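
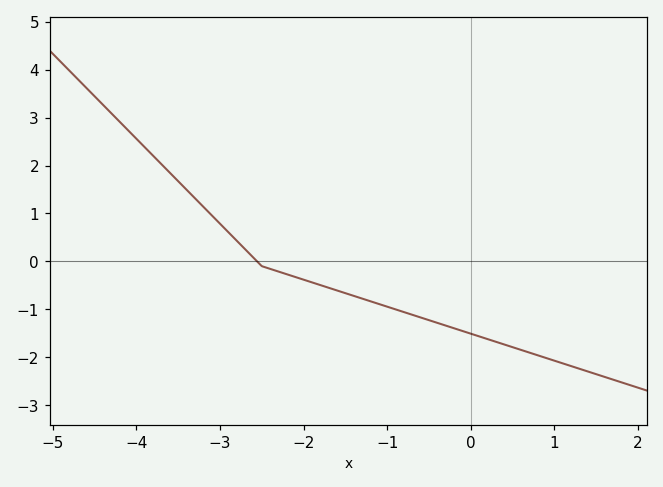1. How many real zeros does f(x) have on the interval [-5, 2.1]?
1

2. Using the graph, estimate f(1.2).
-2.18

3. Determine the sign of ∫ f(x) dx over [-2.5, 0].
negative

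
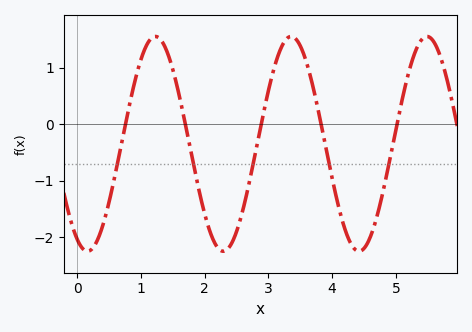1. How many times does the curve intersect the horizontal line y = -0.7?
5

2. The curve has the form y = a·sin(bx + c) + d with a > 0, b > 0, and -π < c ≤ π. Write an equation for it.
y = 1.9sin(3x - 2.1) - 0.35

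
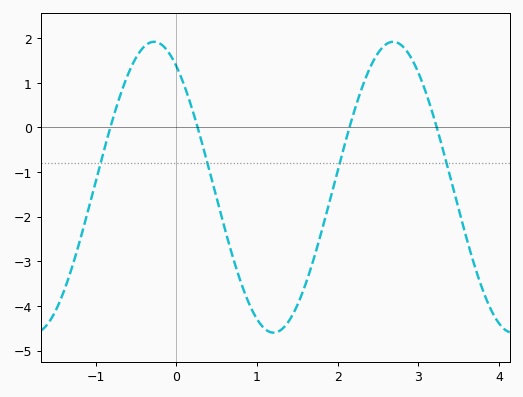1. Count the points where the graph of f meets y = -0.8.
4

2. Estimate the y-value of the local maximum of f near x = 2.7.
1.9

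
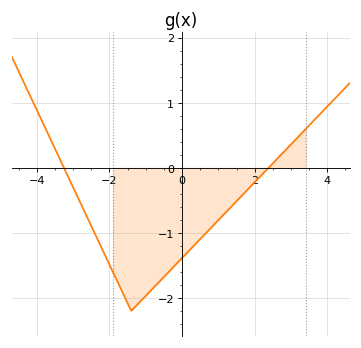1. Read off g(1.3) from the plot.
-0.6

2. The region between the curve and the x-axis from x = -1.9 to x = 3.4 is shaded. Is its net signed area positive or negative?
negative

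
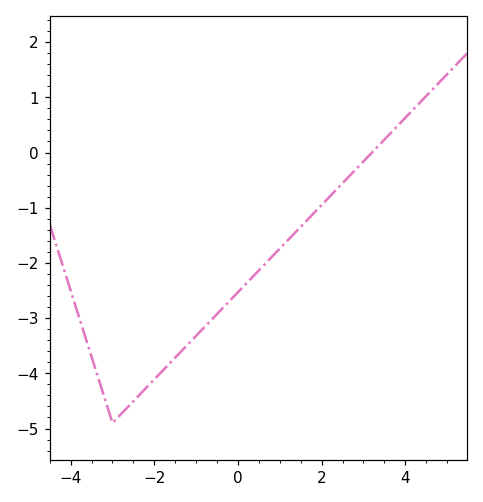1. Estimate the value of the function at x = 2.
-1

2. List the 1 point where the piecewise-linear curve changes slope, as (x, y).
(-3, -4.9)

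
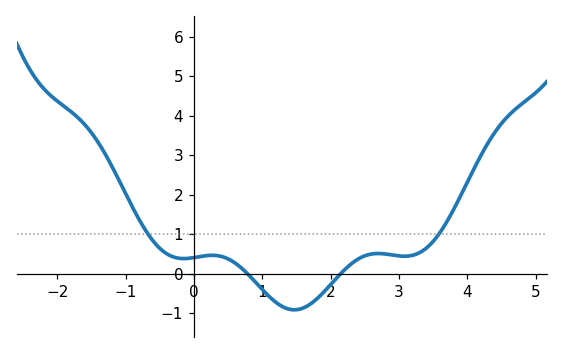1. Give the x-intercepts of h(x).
0.8, 2.2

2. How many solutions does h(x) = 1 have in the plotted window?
2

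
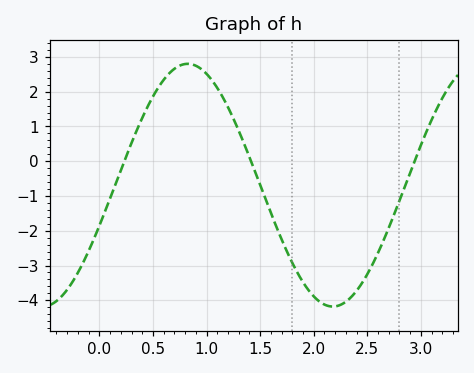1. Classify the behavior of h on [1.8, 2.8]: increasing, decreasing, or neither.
neither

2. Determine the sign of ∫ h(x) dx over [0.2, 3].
negative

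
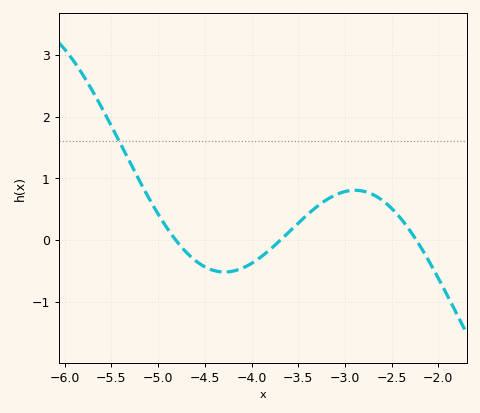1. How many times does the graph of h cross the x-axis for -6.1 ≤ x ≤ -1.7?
3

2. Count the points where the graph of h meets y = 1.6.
1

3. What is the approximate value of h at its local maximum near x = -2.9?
0.8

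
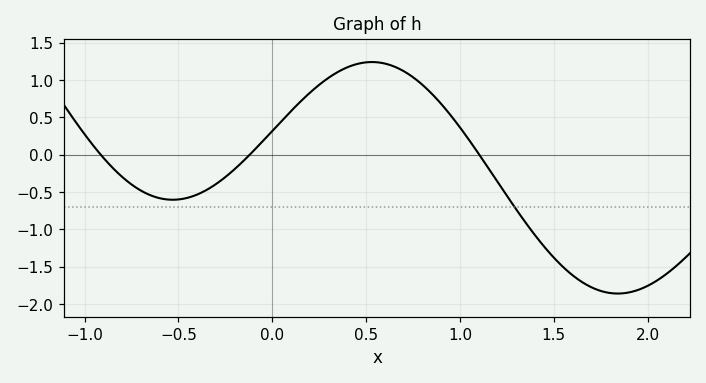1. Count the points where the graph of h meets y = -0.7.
1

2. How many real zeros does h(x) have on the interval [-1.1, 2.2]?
3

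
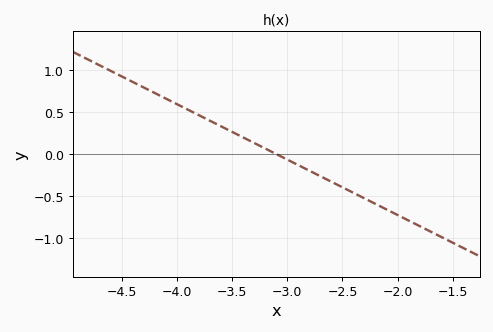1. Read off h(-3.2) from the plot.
0.05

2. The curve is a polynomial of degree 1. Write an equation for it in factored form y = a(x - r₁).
y = -0.66(x + 3.1)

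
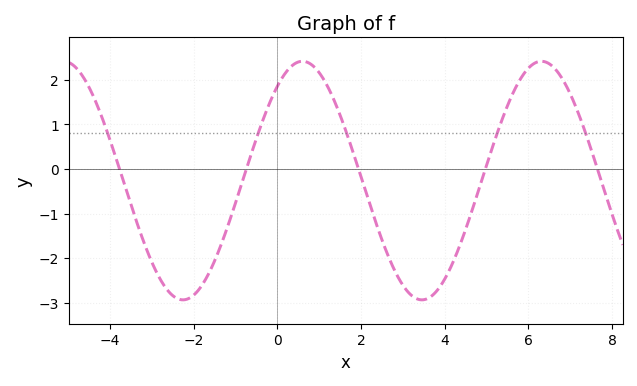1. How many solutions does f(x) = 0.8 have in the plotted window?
5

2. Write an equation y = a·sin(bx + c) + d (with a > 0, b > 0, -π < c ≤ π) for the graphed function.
y = 2.68sin(1.1x + 0.91) - 0.26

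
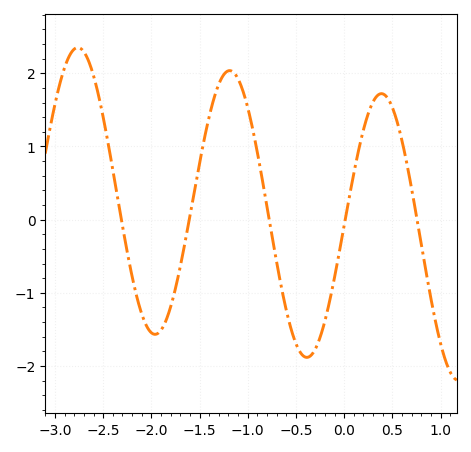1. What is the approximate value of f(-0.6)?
-1.2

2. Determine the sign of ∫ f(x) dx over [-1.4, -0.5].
positive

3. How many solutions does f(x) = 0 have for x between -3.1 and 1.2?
5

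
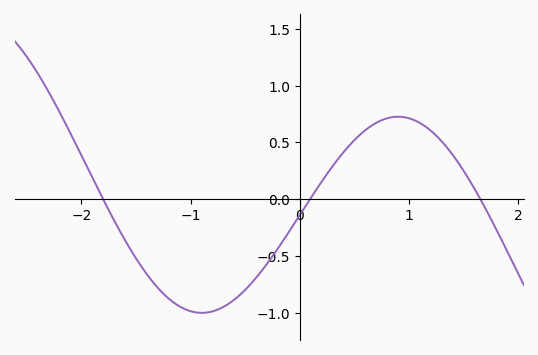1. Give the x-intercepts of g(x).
-1.8, 0.092, 1.65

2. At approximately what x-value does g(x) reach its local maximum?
0.899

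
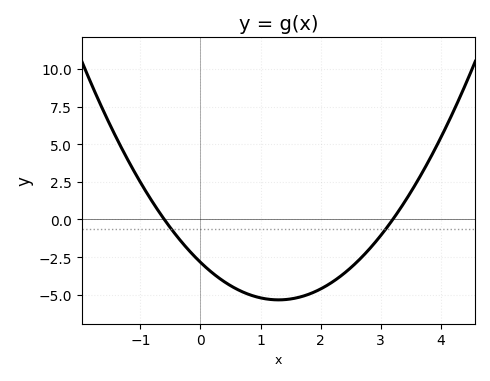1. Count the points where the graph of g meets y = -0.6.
2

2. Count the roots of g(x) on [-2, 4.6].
2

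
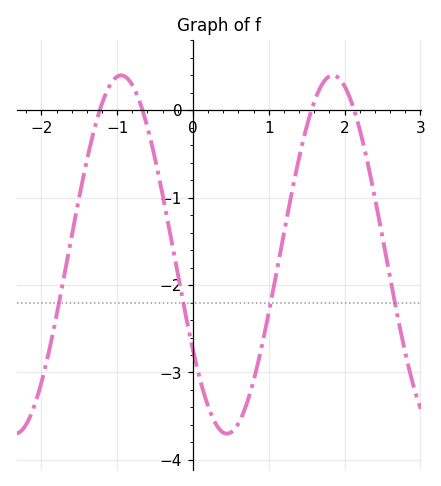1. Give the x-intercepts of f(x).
-1.23, -0.665, 1.56, 2.13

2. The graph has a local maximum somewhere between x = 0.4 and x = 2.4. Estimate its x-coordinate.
1.84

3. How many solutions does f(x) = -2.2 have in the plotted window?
4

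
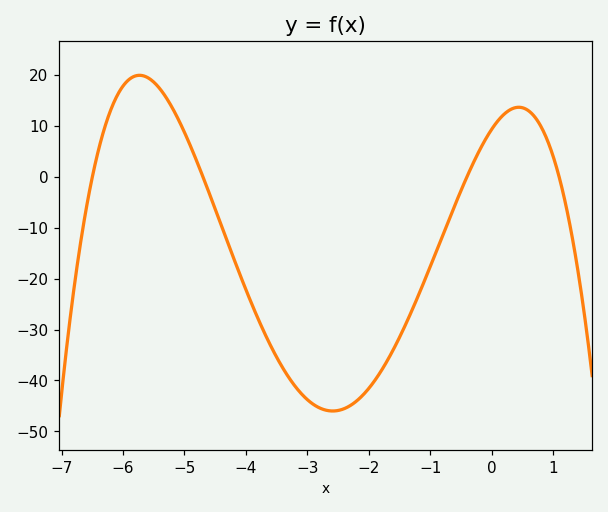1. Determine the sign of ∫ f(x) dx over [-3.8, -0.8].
negative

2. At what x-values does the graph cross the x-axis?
-6.4, -4.6, -0.4, 1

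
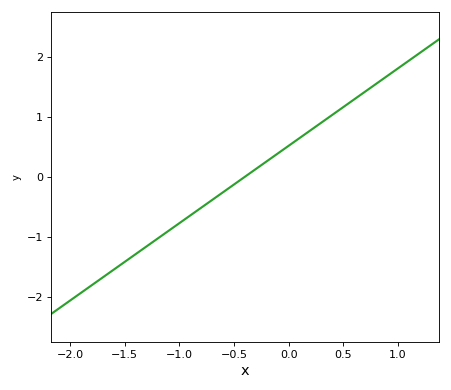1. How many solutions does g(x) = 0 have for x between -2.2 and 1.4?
1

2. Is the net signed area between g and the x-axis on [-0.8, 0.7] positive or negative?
positive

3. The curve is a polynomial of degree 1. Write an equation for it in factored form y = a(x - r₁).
y = 1.29(x + 0.4)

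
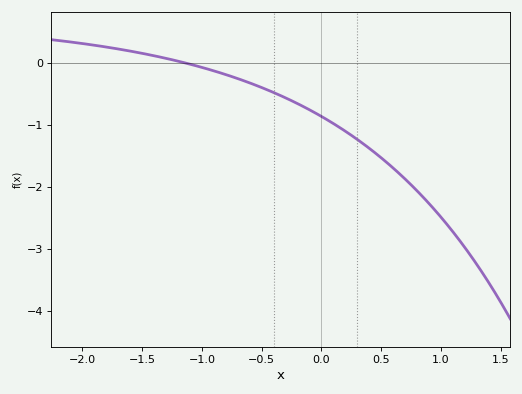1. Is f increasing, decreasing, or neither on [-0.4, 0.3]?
decreasing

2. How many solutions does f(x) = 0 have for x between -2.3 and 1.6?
1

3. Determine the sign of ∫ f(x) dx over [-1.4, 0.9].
negative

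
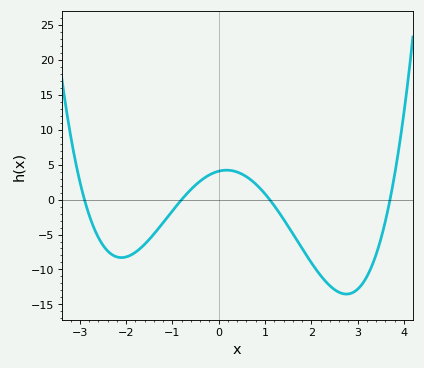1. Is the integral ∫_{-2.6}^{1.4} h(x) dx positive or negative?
negative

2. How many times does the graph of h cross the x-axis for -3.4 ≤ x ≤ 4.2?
4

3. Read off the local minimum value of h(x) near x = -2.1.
-8.5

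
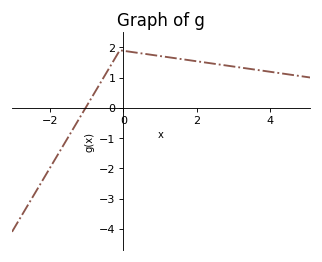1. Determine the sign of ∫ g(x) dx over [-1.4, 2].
positive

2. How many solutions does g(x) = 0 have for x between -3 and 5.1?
1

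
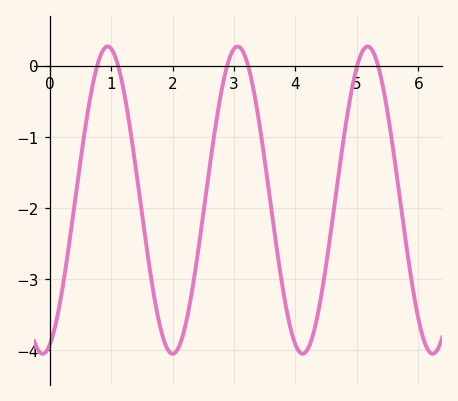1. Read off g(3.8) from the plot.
-3.17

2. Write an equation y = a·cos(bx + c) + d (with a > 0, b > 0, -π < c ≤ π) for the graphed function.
y = 2.16cos(2.97x - 2.8) - 1.89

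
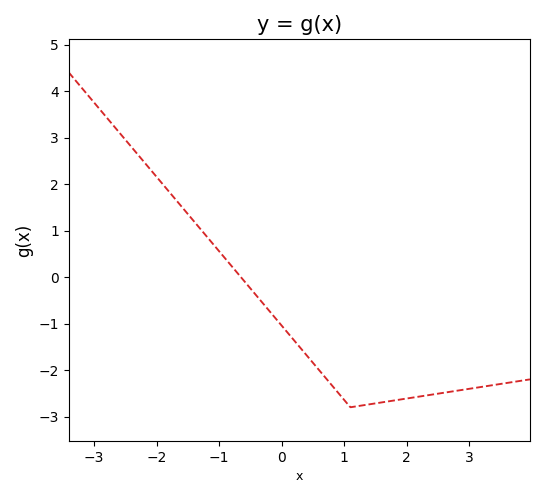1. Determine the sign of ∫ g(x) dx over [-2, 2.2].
negative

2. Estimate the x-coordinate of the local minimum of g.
1.1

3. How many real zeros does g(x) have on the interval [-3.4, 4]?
1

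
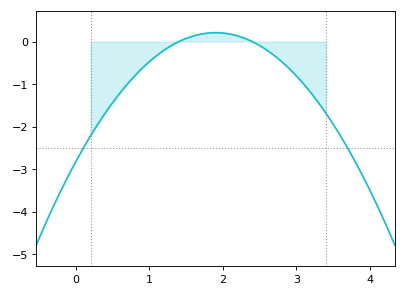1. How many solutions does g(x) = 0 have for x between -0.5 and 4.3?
2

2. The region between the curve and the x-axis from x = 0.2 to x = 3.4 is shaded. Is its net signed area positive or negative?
negative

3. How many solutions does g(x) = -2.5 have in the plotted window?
2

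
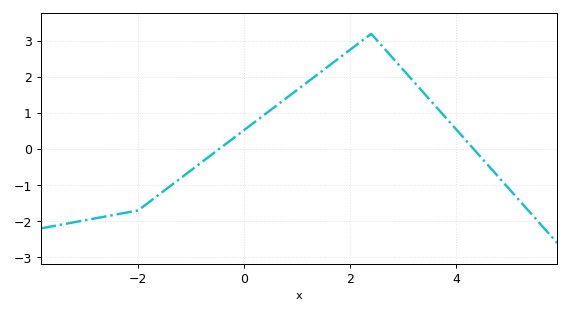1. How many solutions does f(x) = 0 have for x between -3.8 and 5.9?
2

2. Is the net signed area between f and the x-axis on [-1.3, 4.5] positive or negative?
positive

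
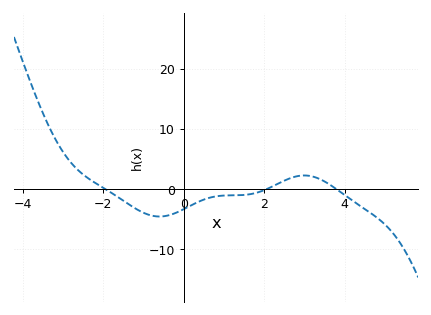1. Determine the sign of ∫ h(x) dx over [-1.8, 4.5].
negative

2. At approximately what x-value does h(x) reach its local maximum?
3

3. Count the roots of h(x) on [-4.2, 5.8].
3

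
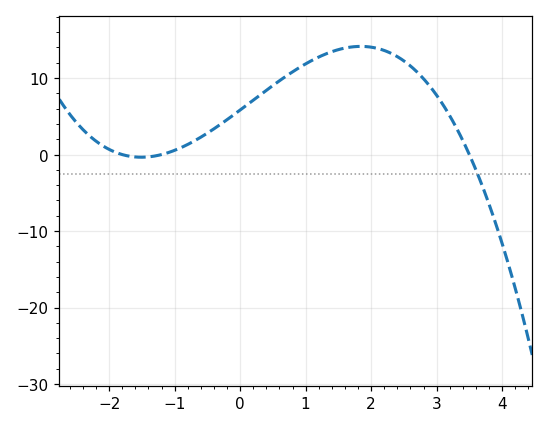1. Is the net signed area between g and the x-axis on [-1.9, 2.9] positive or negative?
positive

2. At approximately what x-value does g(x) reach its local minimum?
-1.5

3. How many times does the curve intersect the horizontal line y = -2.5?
1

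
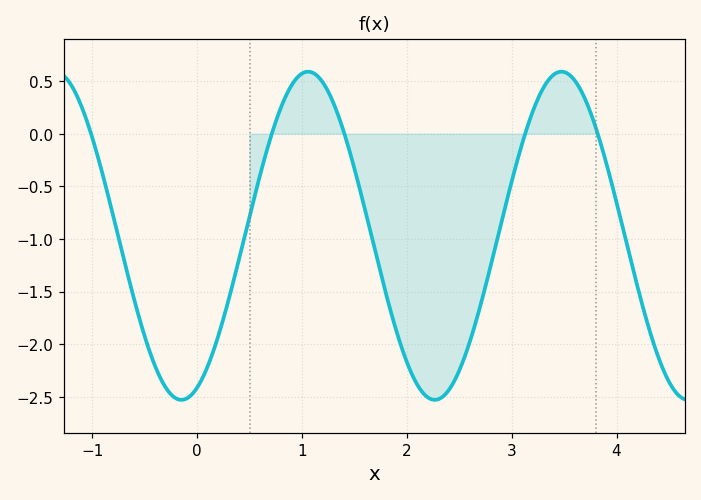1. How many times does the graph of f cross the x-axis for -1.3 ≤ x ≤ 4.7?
5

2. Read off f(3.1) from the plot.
-0.092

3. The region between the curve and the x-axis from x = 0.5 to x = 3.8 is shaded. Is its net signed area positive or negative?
negative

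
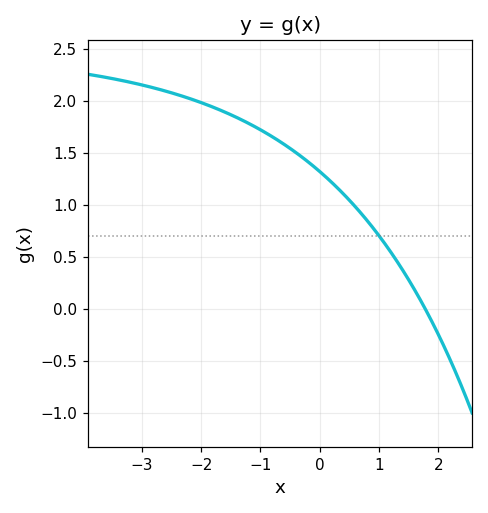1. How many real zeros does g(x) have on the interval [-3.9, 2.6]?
1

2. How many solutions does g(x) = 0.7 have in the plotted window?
1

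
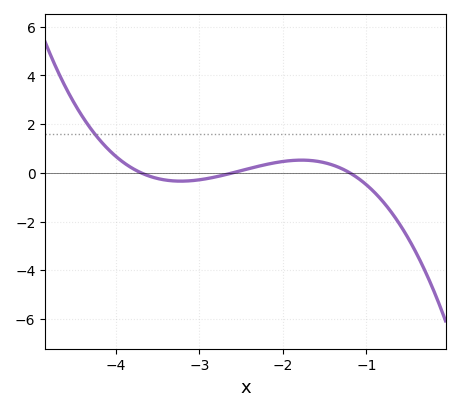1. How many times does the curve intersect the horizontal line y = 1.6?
1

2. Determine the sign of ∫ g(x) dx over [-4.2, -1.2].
positive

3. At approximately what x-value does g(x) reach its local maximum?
-1.8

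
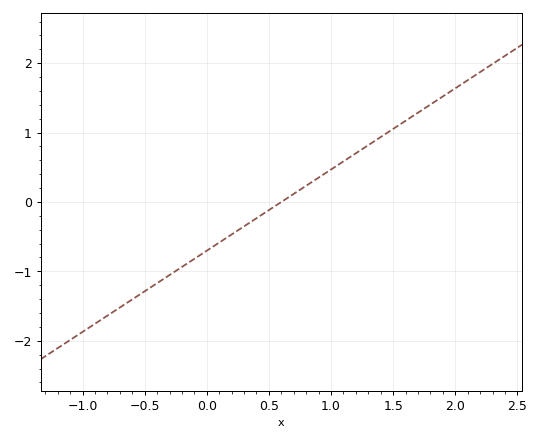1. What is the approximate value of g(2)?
1.64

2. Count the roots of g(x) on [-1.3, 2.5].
1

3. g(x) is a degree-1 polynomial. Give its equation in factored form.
y = 1.17(x - 0.6)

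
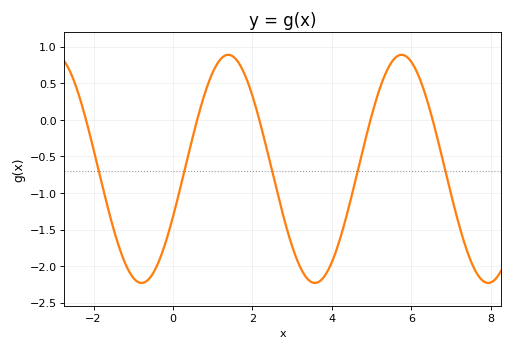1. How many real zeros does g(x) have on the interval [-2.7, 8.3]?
5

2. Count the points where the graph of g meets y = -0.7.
5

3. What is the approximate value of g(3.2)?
-2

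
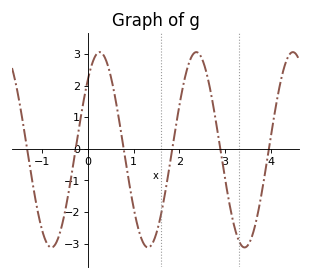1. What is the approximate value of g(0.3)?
3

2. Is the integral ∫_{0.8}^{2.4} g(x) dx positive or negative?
negative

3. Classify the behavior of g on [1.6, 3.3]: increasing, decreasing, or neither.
neither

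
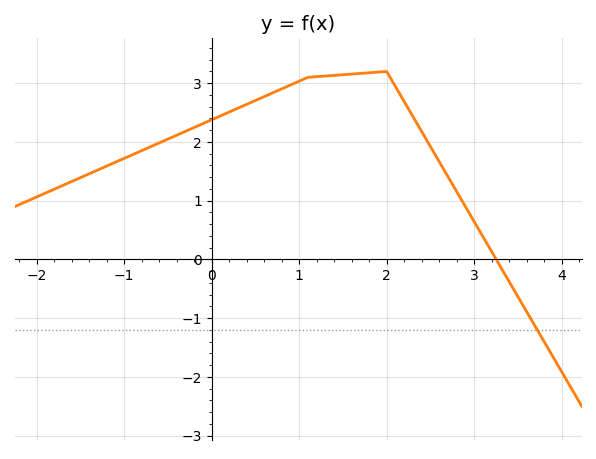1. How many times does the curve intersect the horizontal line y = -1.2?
1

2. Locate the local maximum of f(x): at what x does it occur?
2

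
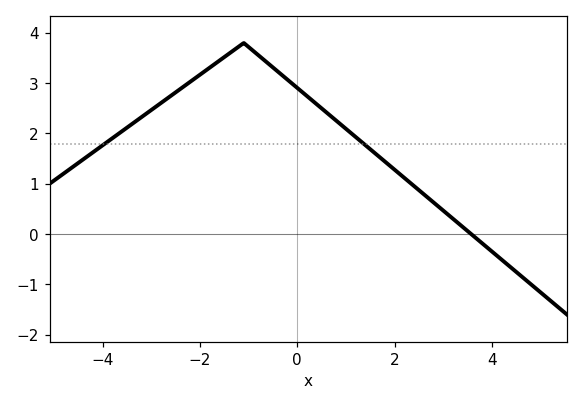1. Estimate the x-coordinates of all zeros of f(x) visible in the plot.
3.6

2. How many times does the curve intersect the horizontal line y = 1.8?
2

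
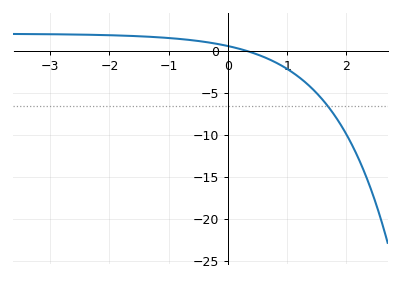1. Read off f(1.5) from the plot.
-5.07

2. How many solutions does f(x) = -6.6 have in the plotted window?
1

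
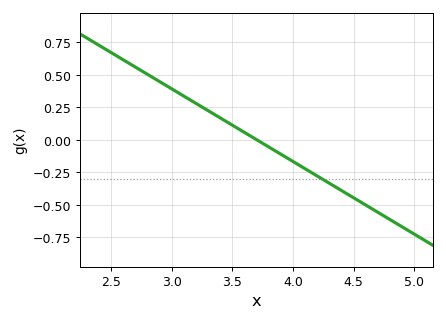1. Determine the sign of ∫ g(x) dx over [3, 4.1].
positive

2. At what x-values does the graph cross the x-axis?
3.7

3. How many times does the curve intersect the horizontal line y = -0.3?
1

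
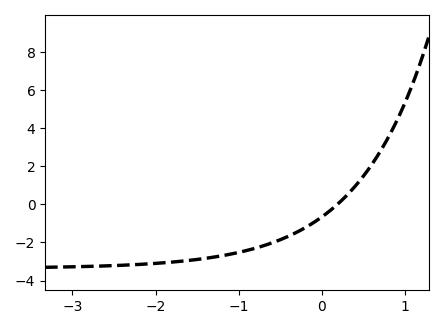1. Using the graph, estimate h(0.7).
2.8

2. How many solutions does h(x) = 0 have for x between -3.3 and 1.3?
1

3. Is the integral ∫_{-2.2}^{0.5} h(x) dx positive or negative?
negative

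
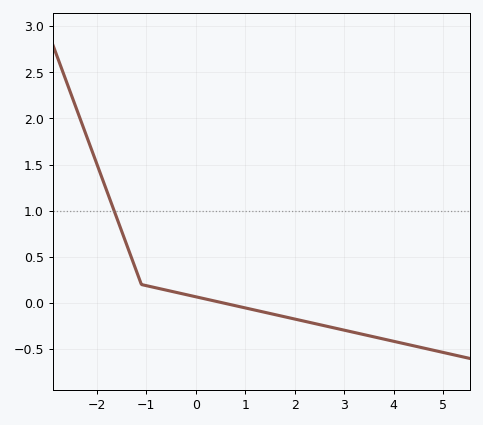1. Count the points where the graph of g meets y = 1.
1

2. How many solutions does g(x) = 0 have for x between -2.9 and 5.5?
1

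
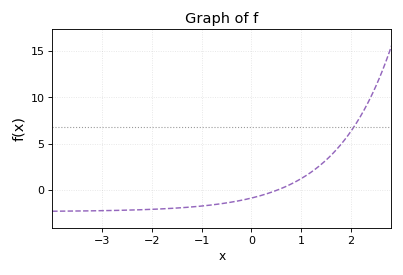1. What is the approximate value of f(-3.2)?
-2.24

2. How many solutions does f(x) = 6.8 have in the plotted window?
1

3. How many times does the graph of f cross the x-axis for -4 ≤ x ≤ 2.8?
1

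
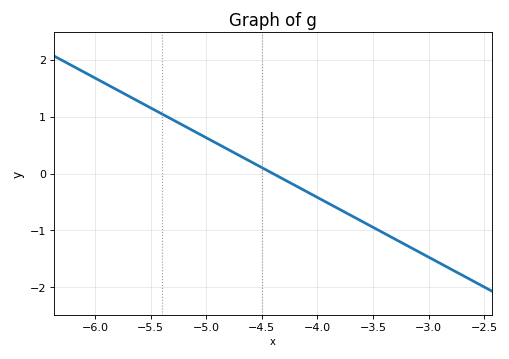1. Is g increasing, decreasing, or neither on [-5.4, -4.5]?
decreasing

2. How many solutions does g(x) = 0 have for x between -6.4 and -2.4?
1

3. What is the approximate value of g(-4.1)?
-0.315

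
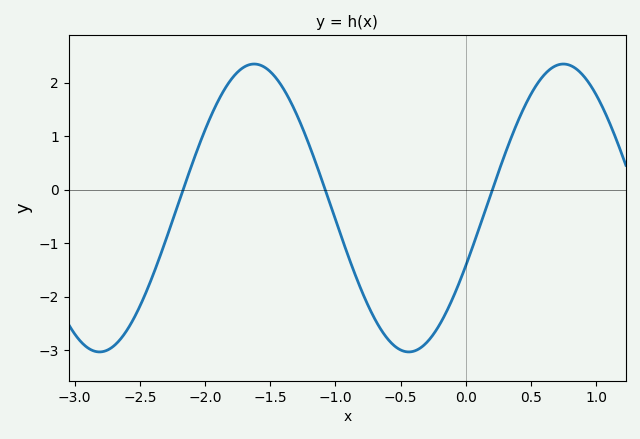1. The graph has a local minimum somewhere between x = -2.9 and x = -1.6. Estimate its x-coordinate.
-2.8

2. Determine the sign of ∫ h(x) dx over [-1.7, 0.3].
negative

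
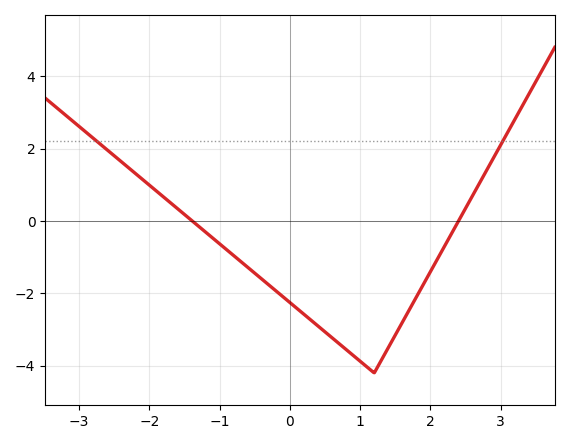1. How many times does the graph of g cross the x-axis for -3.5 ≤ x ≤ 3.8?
2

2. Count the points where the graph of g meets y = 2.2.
2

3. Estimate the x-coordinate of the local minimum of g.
1.2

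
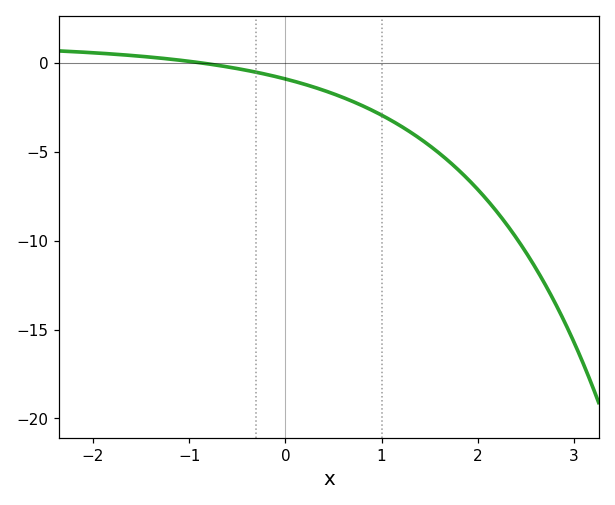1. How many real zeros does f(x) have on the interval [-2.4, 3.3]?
1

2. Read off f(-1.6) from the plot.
0.5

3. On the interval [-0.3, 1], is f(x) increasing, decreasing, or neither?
decreasing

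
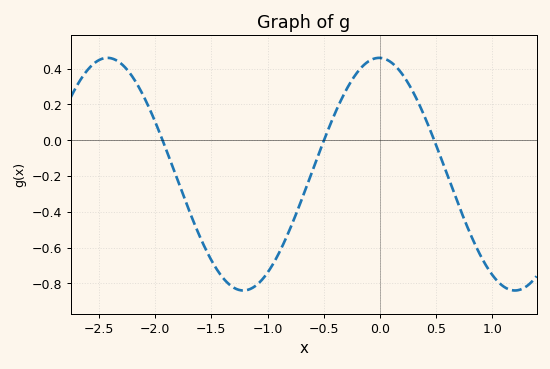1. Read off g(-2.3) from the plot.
0.427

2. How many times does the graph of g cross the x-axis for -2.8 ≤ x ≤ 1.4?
3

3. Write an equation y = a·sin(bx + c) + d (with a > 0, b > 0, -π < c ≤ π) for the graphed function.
y = 0.65sin(2.6x + 1.59) - 0.19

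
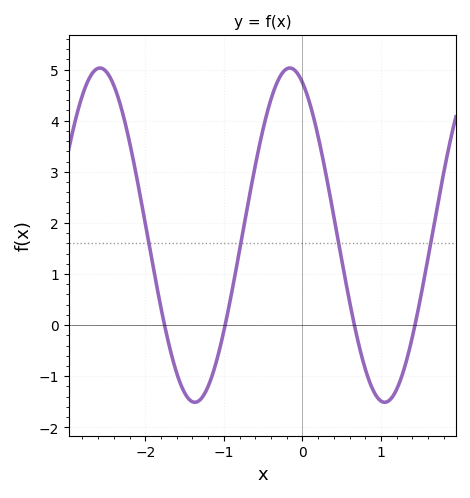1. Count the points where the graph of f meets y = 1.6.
4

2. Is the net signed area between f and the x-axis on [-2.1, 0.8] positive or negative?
positive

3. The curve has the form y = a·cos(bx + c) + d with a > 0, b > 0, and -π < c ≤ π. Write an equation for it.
y = 3.27cos(2.6x + 0.42) + 1.76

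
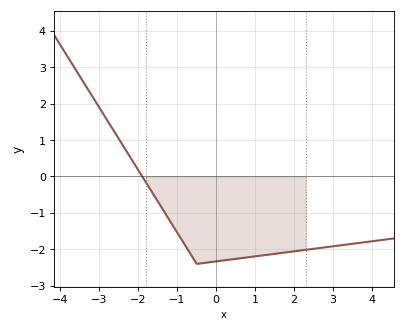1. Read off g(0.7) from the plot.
-2.23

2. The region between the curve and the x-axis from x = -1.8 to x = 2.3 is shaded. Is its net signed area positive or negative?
negative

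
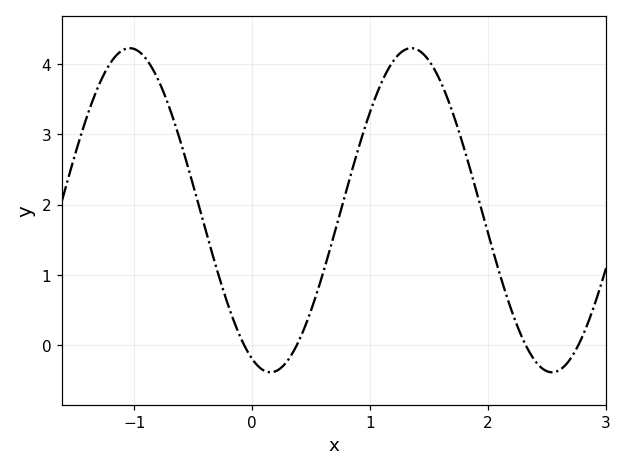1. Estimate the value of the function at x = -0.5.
2.3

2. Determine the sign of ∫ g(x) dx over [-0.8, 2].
positive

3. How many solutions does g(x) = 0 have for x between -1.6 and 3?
4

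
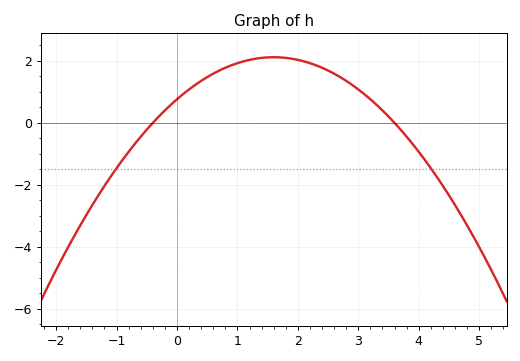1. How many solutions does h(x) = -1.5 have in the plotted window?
2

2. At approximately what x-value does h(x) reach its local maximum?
1.6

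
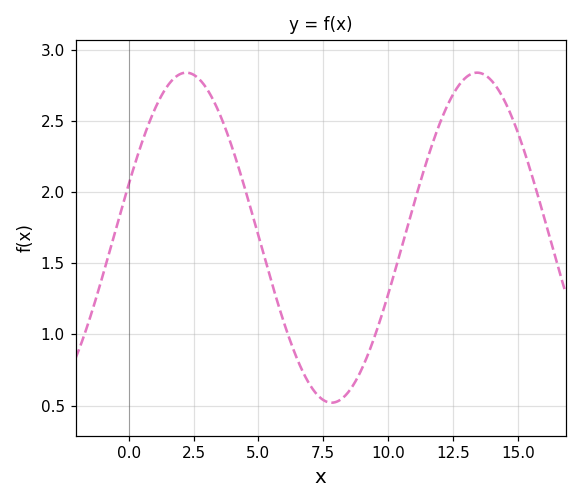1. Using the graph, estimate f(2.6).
2.81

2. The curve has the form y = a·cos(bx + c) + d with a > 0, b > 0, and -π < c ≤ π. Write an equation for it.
y = 1.16cos(0.56x - 1.24) + 1.68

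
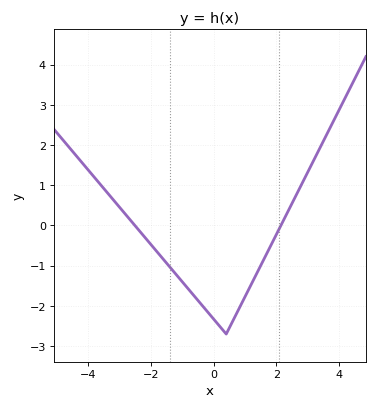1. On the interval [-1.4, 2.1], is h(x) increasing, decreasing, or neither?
neither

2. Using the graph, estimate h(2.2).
0.1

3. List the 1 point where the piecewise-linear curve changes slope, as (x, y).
(0.4, -2.7)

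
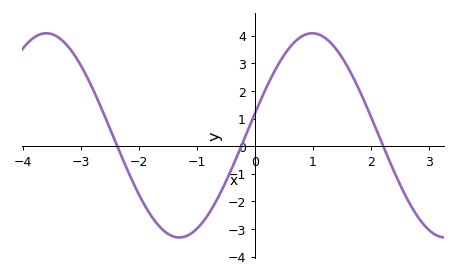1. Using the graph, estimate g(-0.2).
0.153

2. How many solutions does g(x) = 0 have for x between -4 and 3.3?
3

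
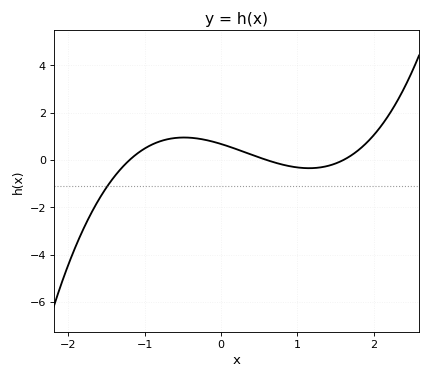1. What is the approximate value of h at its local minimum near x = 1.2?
-0.343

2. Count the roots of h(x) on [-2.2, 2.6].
3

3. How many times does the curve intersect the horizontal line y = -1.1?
1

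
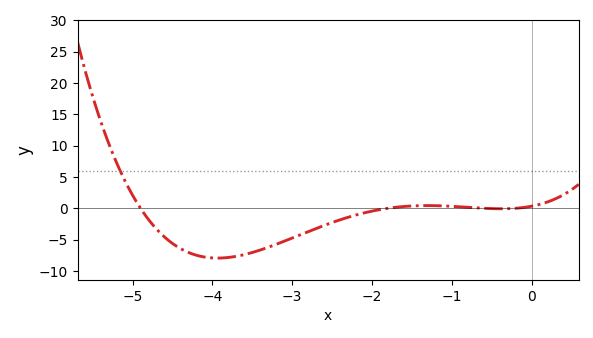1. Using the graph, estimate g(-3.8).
-7.86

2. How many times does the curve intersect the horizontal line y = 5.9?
1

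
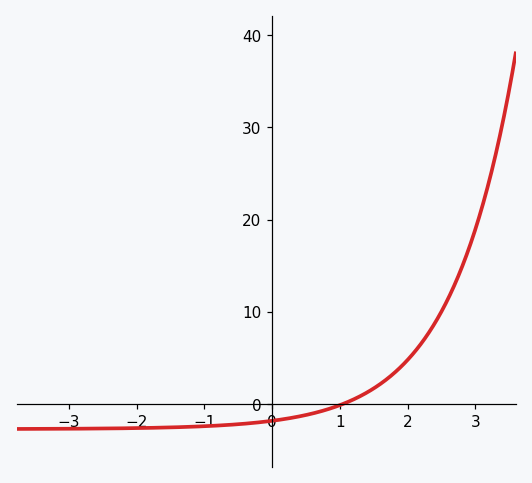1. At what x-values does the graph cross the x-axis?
1.04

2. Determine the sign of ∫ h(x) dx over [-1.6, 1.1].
negative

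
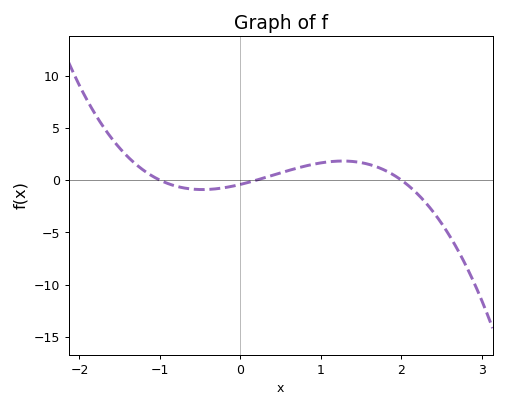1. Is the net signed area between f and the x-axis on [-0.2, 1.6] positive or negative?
positive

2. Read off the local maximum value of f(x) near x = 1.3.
1.83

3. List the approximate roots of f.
-1, 0.2, 2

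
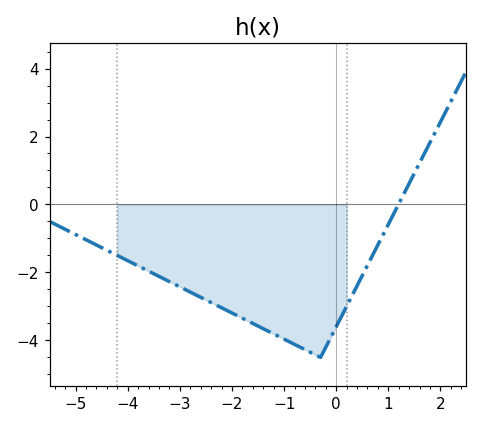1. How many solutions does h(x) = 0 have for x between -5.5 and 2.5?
1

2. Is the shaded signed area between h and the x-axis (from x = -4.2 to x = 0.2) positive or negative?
negative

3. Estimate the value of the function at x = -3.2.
-2.2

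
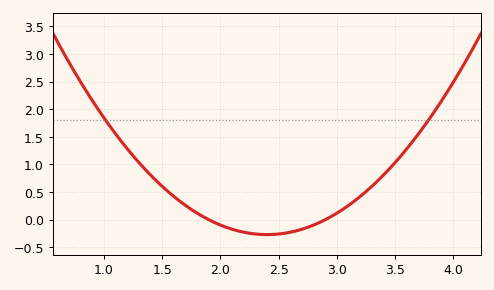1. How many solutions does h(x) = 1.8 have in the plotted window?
2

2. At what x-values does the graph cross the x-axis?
1.9, 2.9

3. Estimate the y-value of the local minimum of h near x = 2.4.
-0.25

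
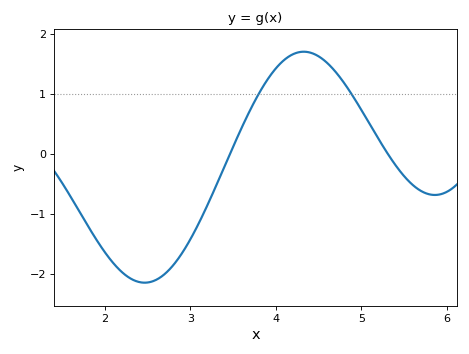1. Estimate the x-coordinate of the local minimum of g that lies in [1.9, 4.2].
2.47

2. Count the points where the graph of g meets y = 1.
2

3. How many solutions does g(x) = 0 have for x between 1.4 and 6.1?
2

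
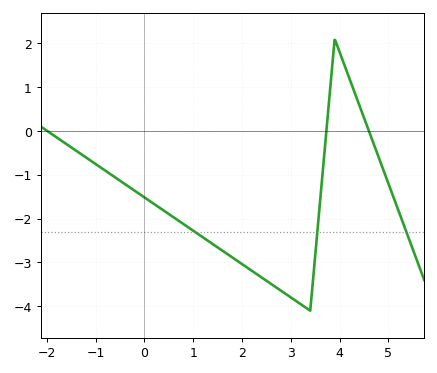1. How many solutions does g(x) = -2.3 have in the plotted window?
3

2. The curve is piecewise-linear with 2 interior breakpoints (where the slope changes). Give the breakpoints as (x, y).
(3.4, -4.1); (3.9, 2.1)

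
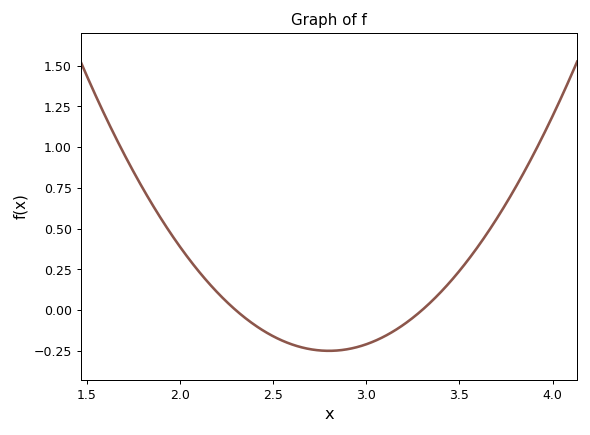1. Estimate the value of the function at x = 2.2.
0.1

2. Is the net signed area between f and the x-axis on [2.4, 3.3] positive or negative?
negative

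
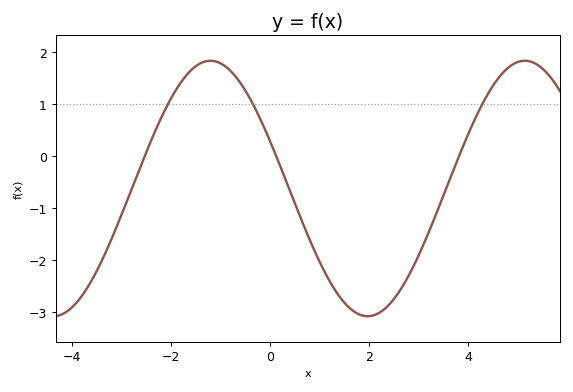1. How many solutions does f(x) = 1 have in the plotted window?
3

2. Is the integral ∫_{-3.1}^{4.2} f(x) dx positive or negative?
negative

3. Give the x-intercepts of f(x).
-2.53, 0.126, 3.81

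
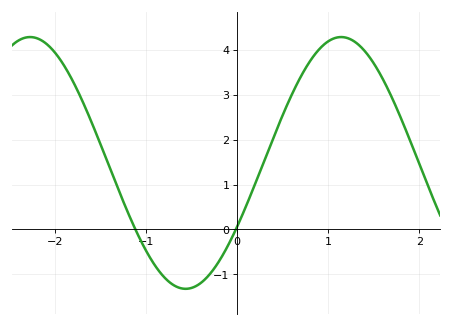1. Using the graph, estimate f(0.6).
3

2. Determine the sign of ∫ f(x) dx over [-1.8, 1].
positive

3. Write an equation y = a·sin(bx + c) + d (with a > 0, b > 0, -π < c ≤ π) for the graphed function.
y = 2.8sin(1.84x - 0.53) + 1.48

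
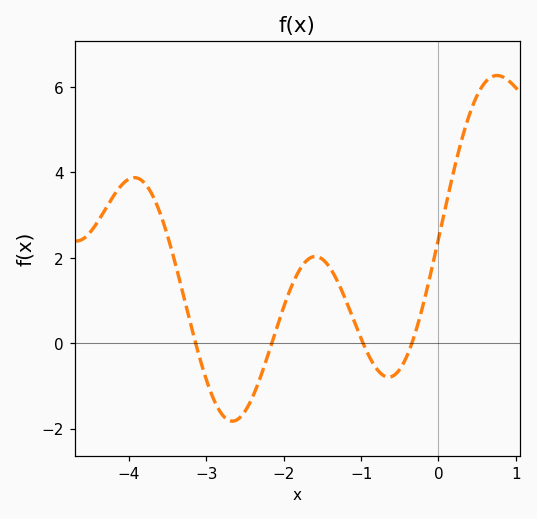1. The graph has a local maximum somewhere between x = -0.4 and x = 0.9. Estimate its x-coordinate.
0.757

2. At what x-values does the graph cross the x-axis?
-3.14, -2.16, -0.974, -0.344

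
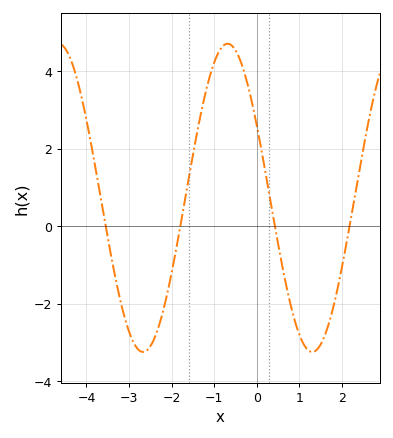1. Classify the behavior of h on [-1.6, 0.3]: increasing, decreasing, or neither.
neither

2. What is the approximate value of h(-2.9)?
-3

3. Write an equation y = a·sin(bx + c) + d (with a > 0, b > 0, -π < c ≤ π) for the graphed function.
y = 3.98sin(1.6x + 2.7) + 0.73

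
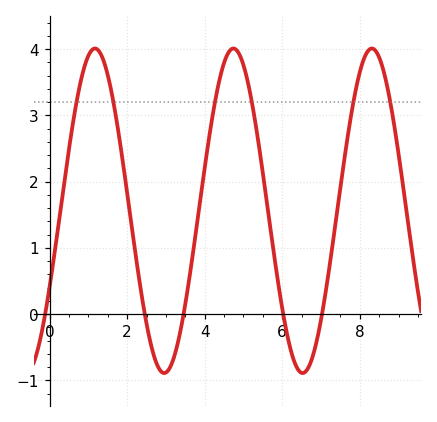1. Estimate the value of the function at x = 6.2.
-0.5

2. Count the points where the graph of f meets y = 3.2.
6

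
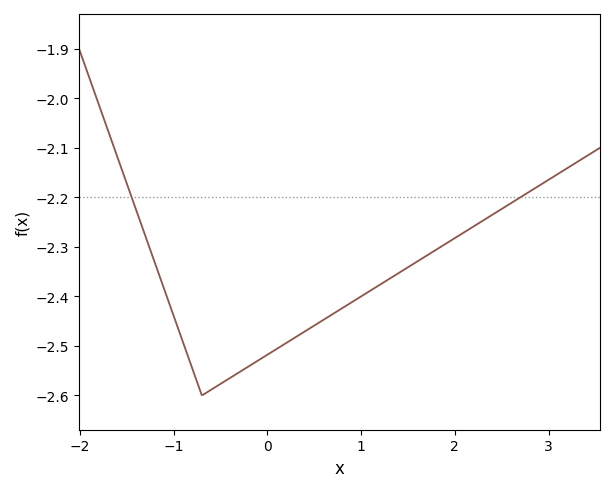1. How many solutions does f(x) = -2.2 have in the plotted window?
2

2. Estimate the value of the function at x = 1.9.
-2.29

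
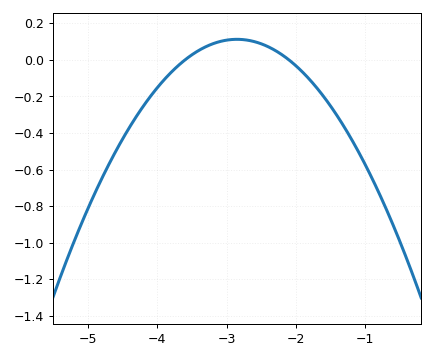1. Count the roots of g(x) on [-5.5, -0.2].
2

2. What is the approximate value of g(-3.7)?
-0.032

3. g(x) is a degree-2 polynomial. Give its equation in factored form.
y = -0.2(x + 3.6)(x + 2.1)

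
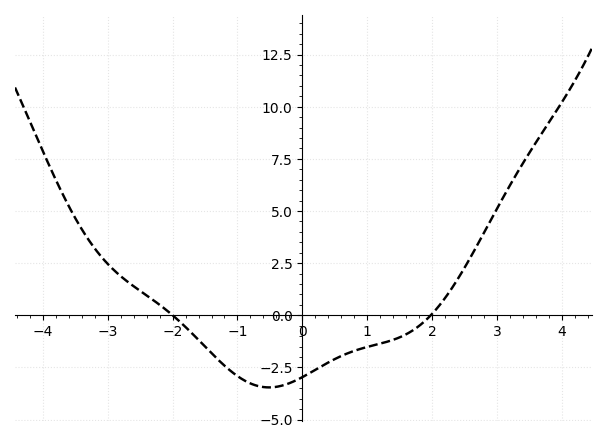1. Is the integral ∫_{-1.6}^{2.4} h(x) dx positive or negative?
negative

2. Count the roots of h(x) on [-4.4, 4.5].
2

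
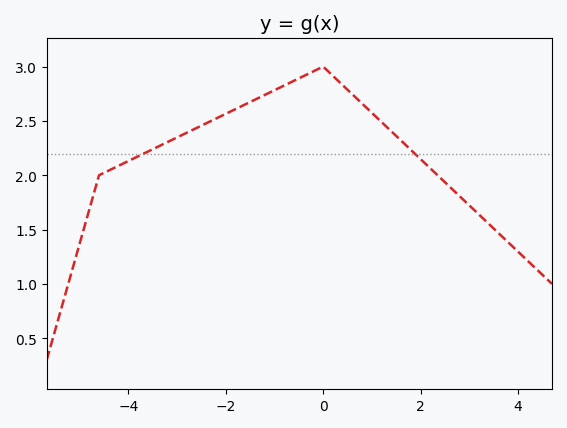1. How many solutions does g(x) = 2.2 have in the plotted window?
2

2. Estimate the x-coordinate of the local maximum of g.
-0.001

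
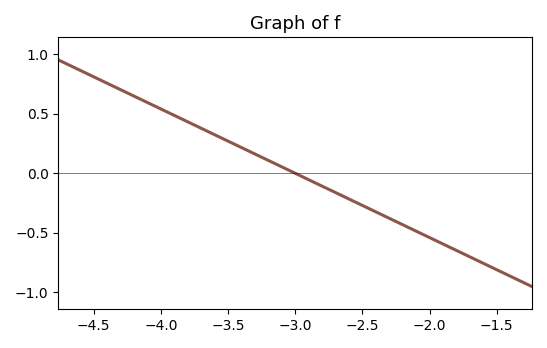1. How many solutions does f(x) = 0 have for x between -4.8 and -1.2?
1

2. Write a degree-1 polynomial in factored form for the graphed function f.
y = -0.54(x + 3)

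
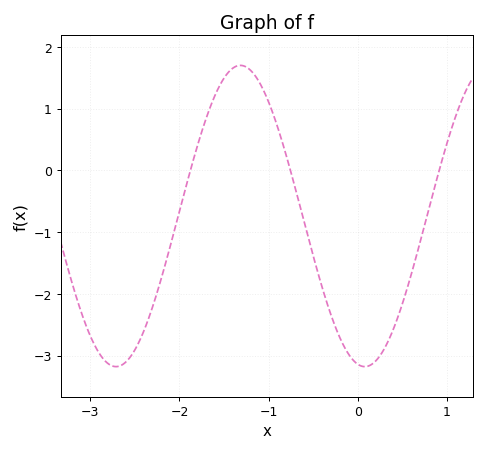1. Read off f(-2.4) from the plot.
-2.6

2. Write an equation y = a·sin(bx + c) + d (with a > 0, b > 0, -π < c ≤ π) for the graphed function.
y = 2.44sin(2.25x - 1.75) - 0.74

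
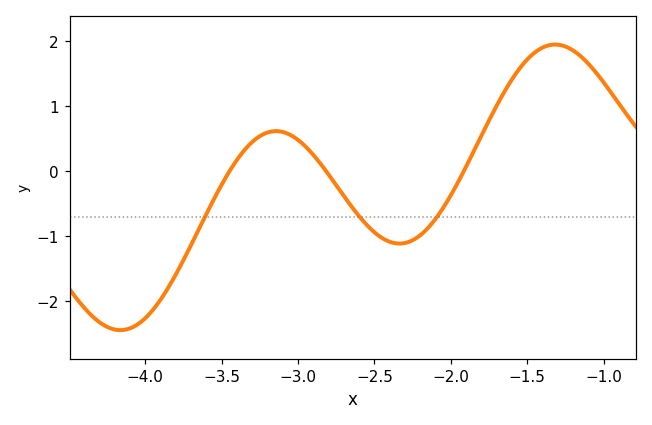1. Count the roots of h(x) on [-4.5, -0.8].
3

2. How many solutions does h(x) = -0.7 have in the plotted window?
3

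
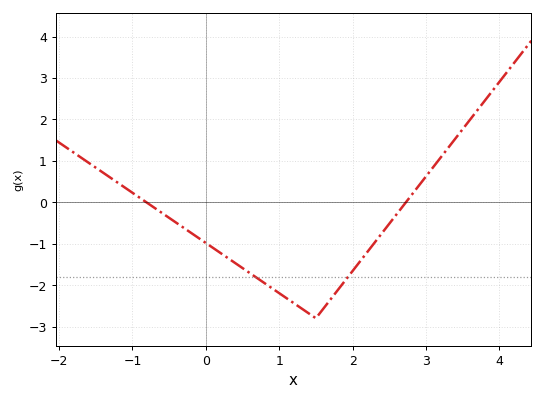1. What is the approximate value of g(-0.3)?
-0.618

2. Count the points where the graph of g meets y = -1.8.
2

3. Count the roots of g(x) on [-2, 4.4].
2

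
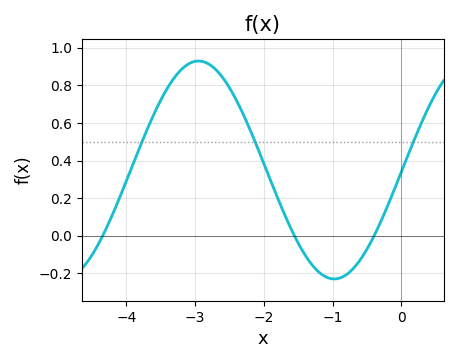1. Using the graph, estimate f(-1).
-0.22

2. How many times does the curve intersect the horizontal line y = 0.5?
3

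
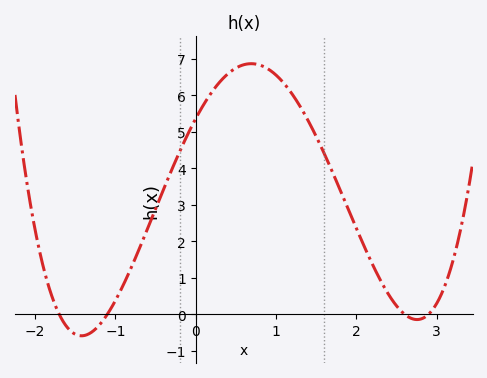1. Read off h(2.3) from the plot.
0.9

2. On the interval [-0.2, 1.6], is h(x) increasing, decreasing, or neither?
neither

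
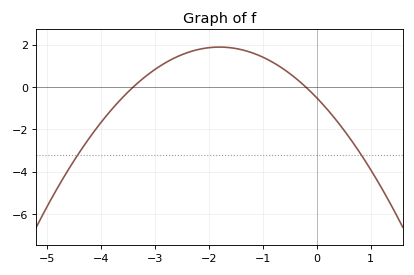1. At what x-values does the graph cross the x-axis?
-3.4, -0.2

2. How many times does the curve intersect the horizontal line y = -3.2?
2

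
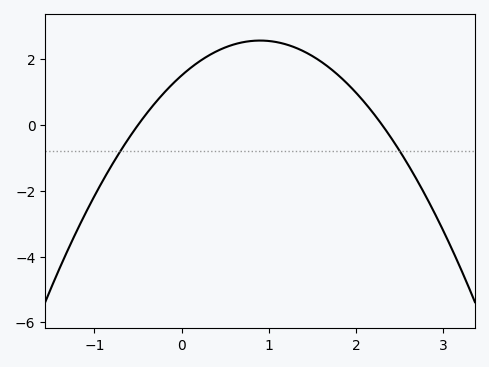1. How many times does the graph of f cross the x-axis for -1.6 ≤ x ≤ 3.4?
2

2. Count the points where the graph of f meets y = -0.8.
2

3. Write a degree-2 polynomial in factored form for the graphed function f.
y = -1.31(x + 0.5)(x - 2.3)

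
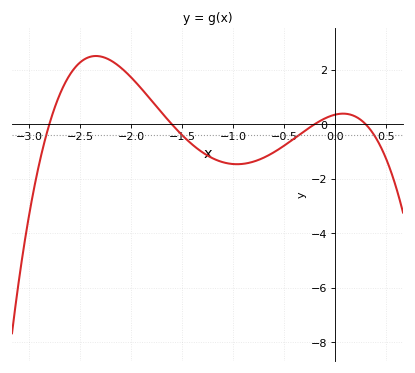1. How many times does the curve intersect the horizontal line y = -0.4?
4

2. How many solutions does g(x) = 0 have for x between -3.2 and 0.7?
4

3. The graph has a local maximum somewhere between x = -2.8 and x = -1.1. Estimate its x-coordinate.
-2.3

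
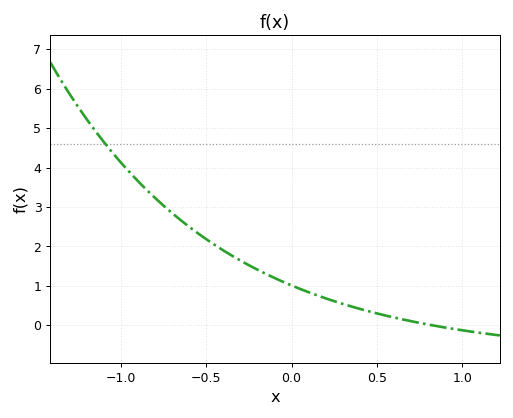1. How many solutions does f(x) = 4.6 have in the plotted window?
1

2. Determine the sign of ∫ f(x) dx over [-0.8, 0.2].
positive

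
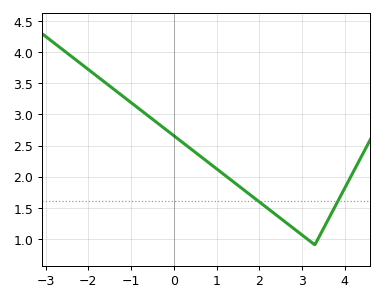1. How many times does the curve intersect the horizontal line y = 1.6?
2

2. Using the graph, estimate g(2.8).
1.15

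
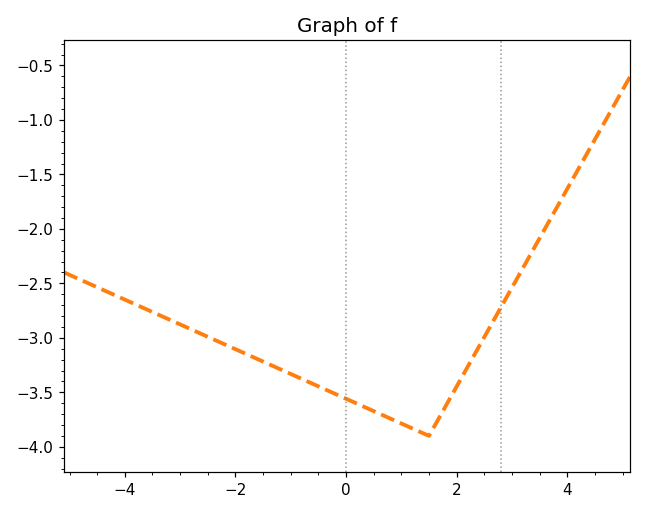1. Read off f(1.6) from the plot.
-3.8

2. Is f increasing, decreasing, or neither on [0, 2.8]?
neither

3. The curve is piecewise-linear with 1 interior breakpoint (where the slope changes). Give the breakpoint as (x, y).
(1.5, -3.9)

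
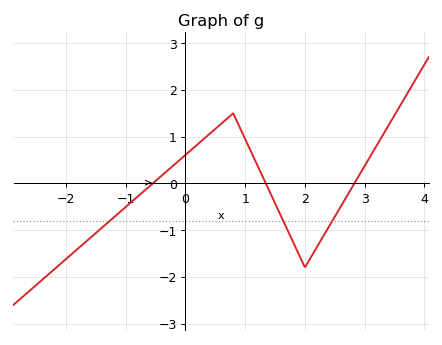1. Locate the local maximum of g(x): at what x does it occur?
0.798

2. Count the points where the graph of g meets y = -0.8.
3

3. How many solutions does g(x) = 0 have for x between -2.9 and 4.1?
3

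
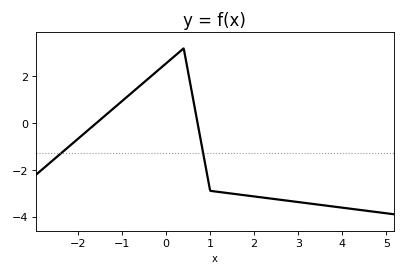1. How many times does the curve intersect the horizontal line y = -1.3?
2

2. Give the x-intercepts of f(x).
-1.58, 0.715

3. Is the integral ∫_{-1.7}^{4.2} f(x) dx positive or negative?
negative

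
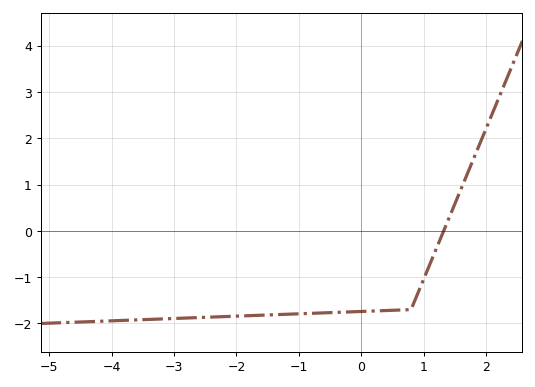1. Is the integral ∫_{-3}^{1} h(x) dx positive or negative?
negative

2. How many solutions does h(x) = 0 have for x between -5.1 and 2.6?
1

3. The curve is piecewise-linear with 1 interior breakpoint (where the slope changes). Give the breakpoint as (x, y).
(0.8, -1.7)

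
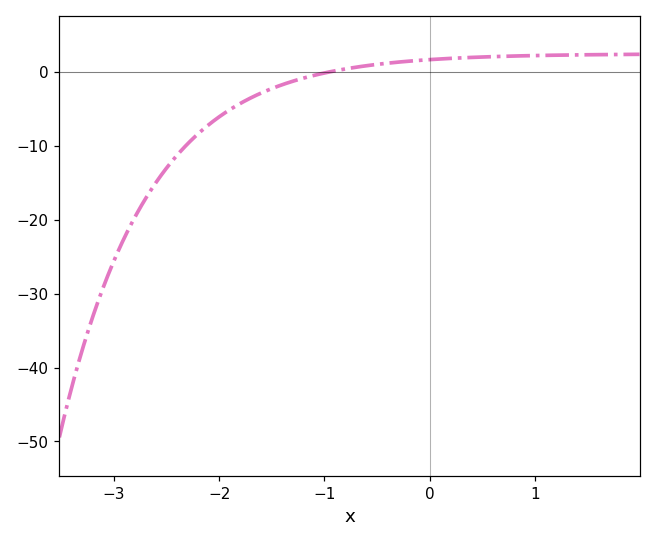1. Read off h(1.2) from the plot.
2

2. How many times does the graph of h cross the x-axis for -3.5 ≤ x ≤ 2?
1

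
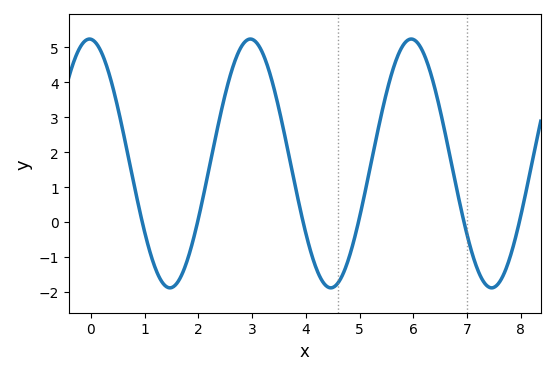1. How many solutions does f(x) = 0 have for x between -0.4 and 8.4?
6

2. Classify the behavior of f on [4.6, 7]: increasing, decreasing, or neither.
neither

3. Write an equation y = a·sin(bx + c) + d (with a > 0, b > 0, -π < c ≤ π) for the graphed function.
y = 3.56sin(2.1x + 1.62) + 1.68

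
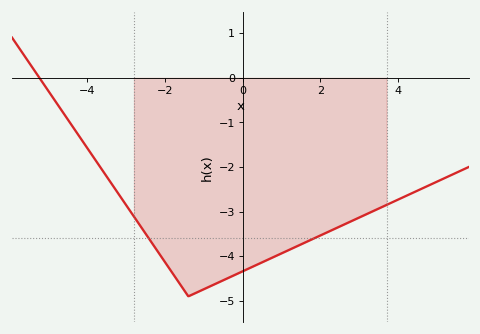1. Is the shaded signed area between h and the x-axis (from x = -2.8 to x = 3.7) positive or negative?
negative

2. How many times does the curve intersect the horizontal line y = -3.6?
2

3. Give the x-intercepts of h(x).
-5.23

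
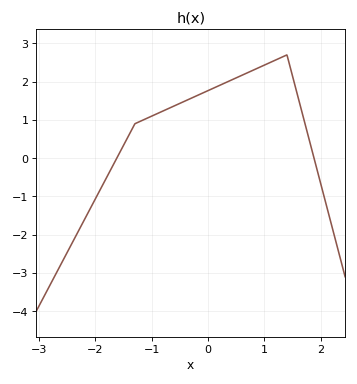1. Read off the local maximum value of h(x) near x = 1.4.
2.7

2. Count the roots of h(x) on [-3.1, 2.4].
2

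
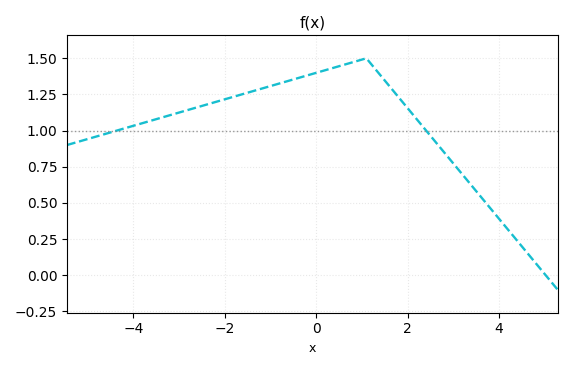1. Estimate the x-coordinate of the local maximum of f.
1.1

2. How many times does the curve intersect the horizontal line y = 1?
2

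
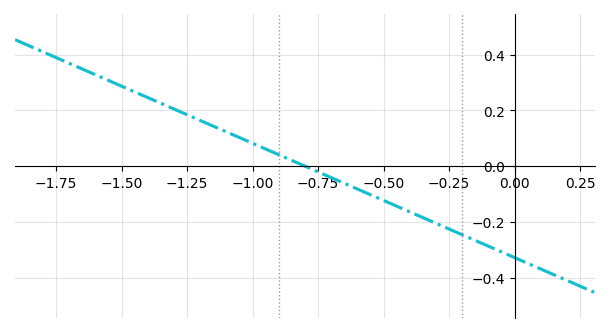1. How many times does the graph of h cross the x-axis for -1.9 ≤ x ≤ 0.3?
1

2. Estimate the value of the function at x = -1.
0.082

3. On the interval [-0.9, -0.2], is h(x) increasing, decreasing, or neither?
decreasing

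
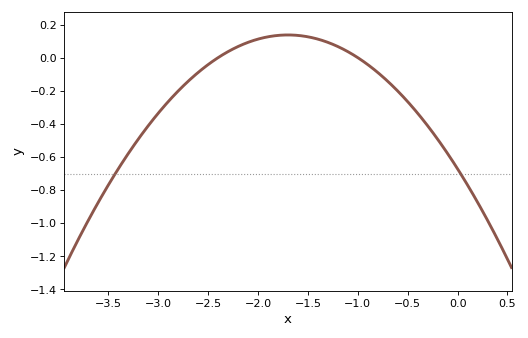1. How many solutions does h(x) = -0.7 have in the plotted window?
2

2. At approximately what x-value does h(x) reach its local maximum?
-1.7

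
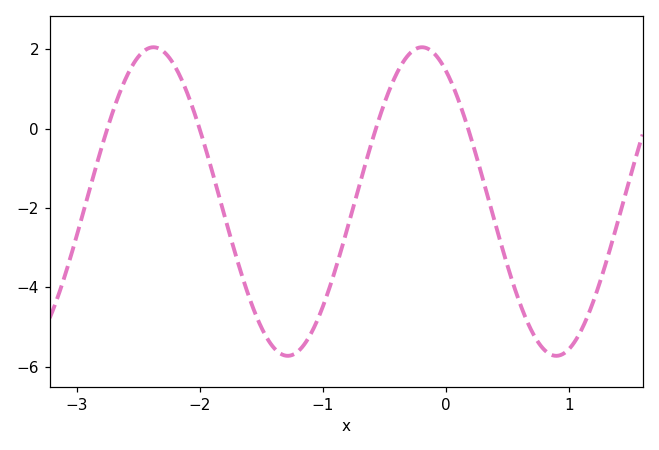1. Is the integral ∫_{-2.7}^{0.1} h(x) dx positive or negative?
negative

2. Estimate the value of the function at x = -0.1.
1.91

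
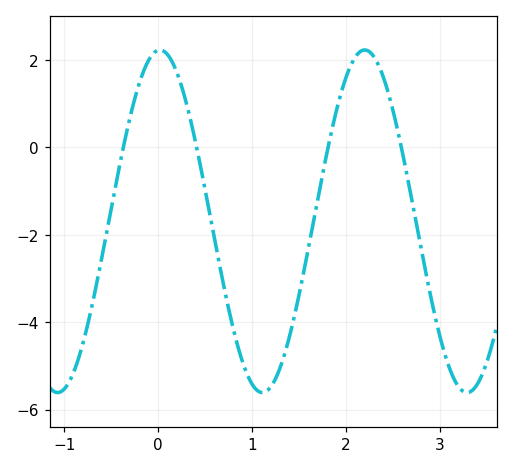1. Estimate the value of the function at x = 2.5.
0.879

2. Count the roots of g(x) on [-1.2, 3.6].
4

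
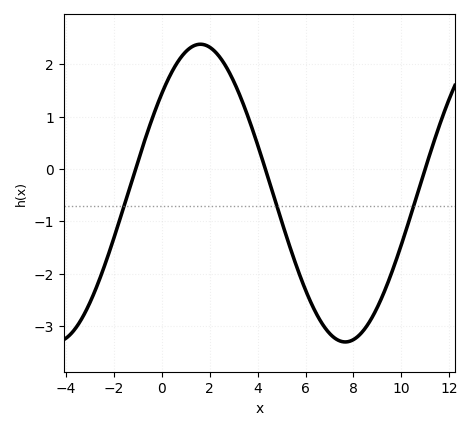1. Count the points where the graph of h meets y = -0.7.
3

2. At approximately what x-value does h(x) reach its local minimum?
7.66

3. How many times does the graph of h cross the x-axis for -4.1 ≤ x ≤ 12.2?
3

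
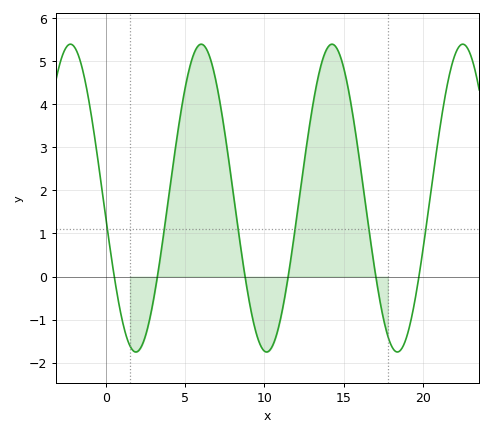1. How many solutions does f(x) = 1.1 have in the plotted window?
6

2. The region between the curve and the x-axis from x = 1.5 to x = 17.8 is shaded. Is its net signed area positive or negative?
positive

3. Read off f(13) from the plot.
3.9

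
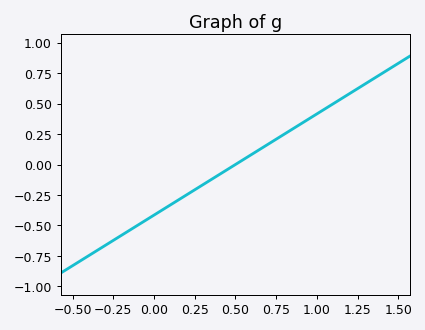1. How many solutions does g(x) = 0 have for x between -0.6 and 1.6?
1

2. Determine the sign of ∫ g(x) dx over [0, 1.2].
positive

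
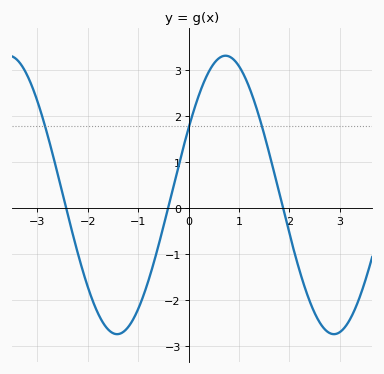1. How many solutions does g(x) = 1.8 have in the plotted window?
3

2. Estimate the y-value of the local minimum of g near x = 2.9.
-2.74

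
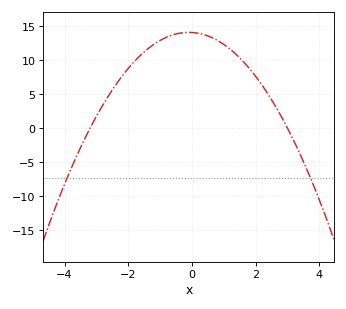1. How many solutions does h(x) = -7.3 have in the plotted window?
2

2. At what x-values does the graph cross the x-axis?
-3.2, 3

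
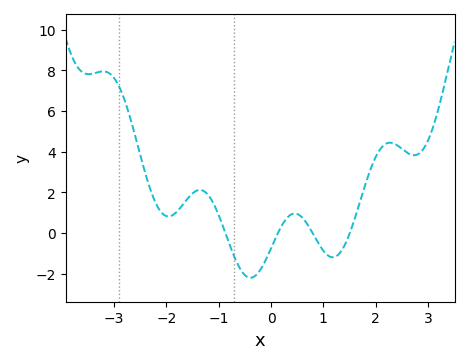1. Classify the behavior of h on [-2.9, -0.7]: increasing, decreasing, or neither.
neither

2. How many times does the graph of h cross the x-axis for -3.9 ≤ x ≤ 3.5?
4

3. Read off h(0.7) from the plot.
0.4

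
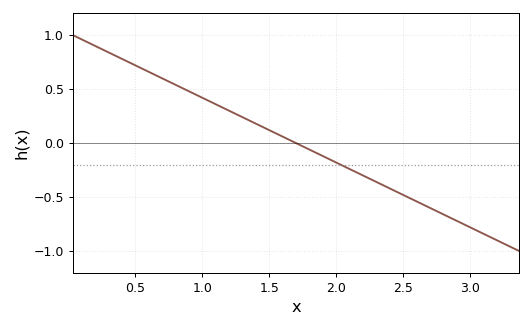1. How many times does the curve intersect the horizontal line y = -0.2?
1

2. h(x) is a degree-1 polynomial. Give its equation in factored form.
y = -0.6(x - 1.7)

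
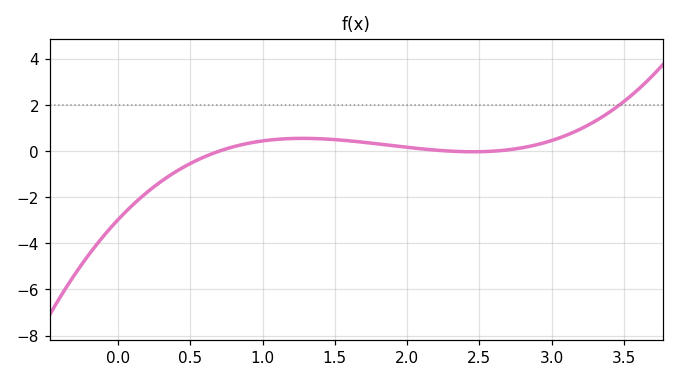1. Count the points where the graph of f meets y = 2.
1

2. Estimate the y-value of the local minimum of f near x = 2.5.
0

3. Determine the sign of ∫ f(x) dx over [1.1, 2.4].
positive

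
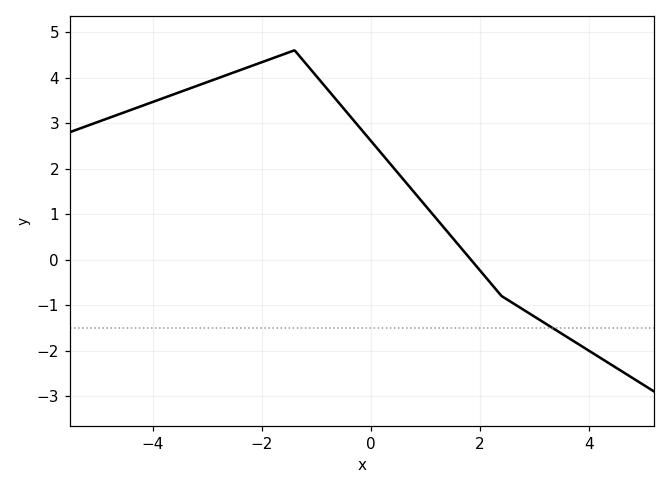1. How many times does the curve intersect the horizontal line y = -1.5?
1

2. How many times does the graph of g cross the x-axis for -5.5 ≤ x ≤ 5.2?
1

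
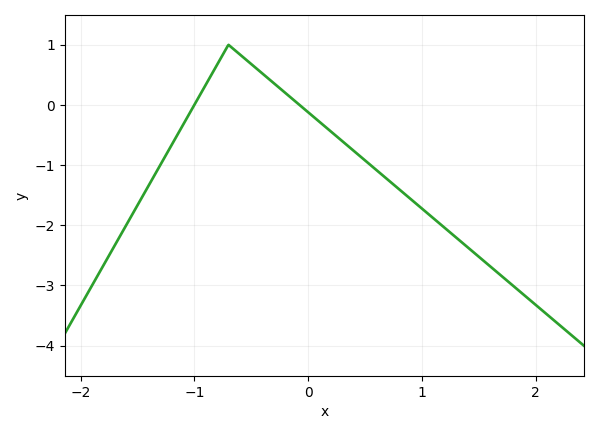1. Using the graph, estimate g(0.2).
-0.4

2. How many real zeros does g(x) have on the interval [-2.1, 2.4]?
2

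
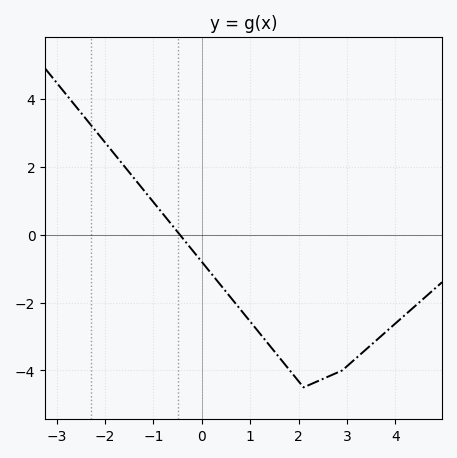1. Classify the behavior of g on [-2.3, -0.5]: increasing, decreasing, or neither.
decreasing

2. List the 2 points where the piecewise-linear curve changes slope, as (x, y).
(2.1, -4.5); (2.9, -4)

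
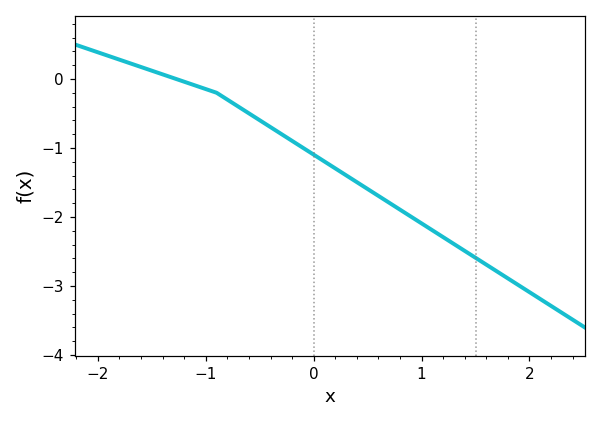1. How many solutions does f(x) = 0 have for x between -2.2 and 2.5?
1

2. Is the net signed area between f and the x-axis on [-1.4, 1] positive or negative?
negative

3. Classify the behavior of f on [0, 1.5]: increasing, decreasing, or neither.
decreasing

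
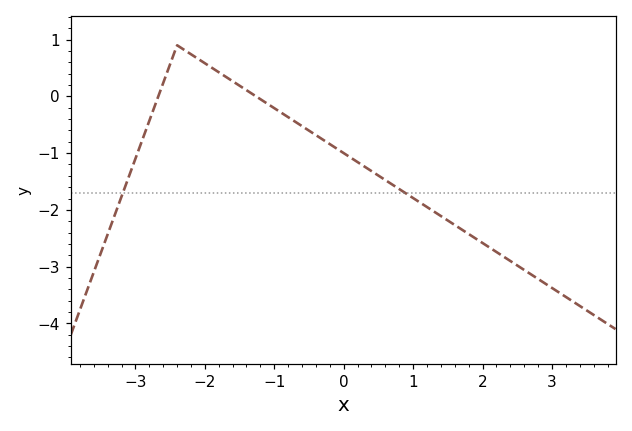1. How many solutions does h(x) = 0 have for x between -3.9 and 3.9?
2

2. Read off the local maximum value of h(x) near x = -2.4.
0.9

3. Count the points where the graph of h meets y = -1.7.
2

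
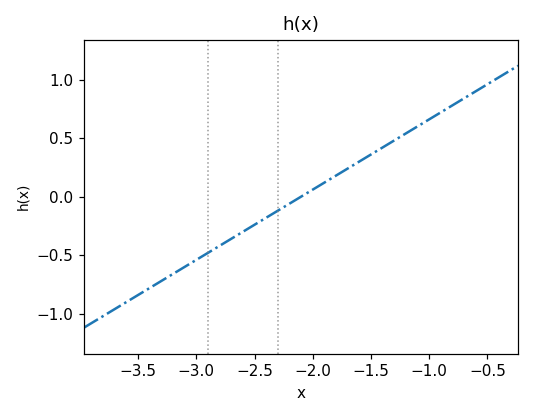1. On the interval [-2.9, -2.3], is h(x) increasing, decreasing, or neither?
increasing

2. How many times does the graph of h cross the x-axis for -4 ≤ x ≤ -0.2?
1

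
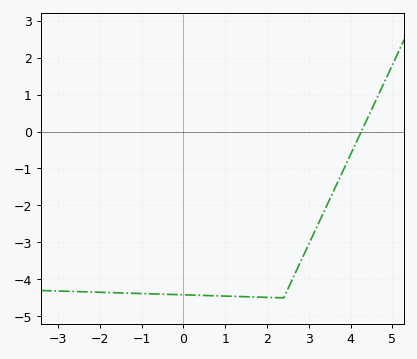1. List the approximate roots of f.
4.26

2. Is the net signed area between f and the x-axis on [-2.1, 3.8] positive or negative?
negative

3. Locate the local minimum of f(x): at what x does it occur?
2.4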